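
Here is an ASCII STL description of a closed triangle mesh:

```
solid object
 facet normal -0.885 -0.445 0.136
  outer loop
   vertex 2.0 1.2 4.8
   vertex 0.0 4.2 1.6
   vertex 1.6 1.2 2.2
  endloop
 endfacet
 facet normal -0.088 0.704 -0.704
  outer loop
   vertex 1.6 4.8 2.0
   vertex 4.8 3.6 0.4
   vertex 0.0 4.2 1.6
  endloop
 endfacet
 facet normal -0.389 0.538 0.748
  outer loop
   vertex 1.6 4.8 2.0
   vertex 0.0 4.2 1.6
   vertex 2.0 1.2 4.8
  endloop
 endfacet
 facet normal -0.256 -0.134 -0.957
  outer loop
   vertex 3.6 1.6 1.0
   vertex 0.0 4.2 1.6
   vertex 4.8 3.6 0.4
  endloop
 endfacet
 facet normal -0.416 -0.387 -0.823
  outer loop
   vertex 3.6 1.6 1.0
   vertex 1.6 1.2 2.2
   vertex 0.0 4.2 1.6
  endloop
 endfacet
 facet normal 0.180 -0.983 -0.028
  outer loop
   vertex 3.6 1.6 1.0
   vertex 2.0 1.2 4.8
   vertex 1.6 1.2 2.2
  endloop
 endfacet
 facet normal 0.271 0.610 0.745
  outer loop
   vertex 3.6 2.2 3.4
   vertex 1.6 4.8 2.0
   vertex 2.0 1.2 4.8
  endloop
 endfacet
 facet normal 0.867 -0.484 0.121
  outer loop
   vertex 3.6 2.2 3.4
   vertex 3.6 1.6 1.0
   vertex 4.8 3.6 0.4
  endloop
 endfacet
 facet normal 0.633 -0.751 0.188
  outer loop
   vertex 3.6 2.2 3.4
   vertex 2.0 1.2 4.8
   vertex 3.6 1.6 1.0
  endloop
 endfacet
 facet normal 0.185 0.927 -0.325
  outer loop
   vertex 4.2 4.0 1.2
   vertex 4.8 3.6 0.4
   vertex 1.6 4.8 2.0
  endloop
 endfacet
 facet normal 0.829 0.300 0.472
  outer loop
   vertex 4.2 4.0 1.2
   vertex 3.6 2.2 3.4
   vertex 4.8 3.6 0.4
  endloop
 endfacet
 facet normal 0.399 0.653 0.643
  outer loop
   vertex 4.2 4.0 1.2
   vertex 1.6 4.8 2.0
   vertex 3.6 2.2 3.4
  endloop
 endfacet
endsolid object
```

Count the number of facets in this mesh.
12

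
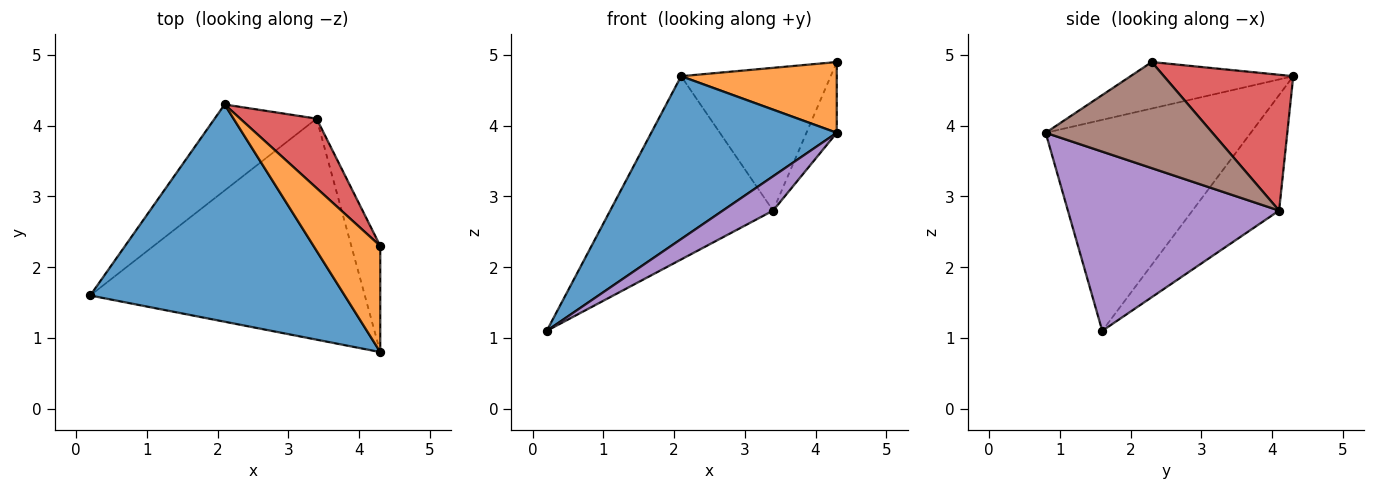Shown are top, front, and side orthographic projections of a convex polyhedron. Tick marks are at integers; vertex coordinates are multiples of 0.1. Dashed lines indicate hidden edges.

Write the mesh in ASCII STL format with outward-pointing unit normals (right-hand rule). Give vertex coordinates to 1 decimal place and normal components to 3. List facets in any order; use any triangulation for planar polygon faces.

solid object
 facet normal -0.553 -0.500 0.667
  outer loop
   vertex 4.3 0.8 3.9
   vertex 2.1 4.3 4.7
   vertex 0.2 1.6 1.1
  endloop
 endfacet
 facet normal -0.502 -0.480 0.720
  outer loop
   vertex 4.3 0.8 3.9
   vertex 4.3 2.3 4.9
   vertex 2.1 4.3 4.7
  endloop
 endfacet
 facet normal -0.434 0.816 -0.383
  outer loop
   vertex 3.4 4.1 2.8
   vertex 0.2 1.6 1.1
   vertex 2.1 4.3 4.7
  endloop
 endfacet
 facet normal 0.614 0.710 0.345
  outer loop
   vertex 3.4 4.1 2.8
   vertex 2.1 4.3 4.7
   vertex 4.3 2.3 4.9
  endloop
 endfacet
 facet normal 0.542 -0.129 -0.830
  outer loop
   vertex 3.4 4.1 2.8
   vertex 4.3 0.8 3.9
   vertex 0.2 1.6 1.1
  endloop
 endfacet
 facet normal 0.950 0.173 -0.259
  outer loop
   vertex 3.4 4.1 2.8
   vertex 4.3 2.3 4.9
   vertex 4.3 0.8 3.9
  endloop
 endfacet
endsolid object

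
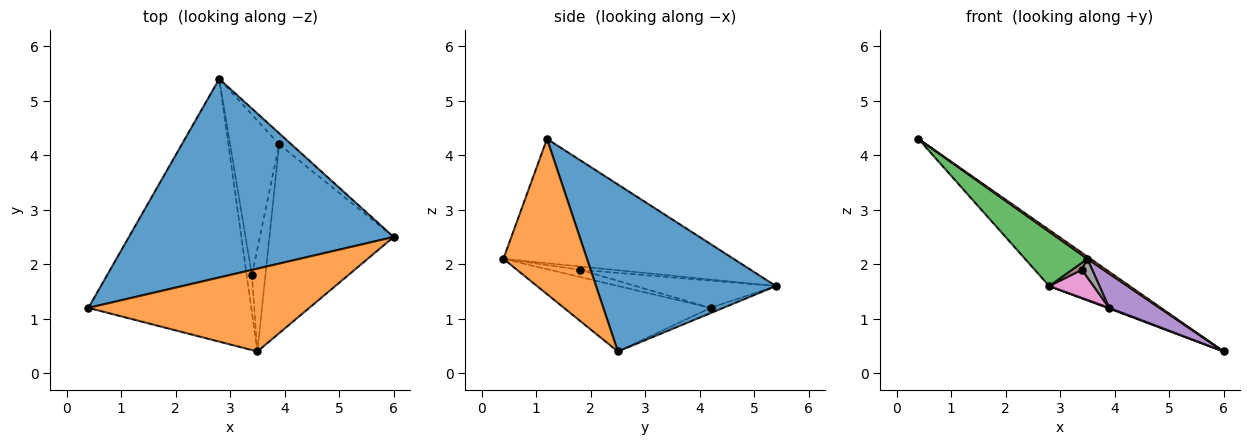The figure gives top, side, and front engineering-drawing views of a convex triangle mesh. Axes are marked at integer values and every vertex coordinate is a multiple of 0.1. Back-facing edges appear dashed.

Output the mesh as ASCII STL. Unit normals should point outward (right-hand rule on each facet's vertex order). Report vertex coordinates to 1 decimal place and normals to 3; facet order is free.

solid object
 facet normal 0.519 0.232 0.823
  outer loop
   vertex 2.8 5.4 1.6
   vertex 0.4 1.2 4.3
   vertex 6.0 2.5 0.4
  endloop
 endfacet
 facet normal 0.575 -0.022 0.818
  outer loop
   vertex 3.5 0.4 2.1
   vertex 6.0 2.5 0.4
   vertex 0.4 1.2 4.3
  endloop
 endfacet
 facet normal -0.599 -0.162 -0.784
  outer loop
   vertex 3.5 0.4 2.1
   vertex 0.4 1.2 4.3
   vertex 2.8 5.4 1.6
  endloop
 endfacet
 facet normal -0.395 -0.056 -0.917
  outer loop
   vertex 3.9 4.2 1.2
   vertex 2.8 5.4 1.6
   vertex 6.0 2.5 0.4
  endloop
 endfacet
 facet normal -0.461 -0.158 -0.873
  outer loop
   vertex 3.9 4.2 1.2
   vertex 6.0 2.5 0.4
   vertex 3.5 0.4 2.1
  endloop
 endfacet
 facet normal -0.523 -0.157 -0.837
  outer loop
   vertex 3.4 1.8 1.9
   vertex 3.5 0.4 2.1
   vertex 2.8 5.4 1.6
  endloop
 endfacet
 facet normal -0.480 -0.152 -0.864
  outer loop
   vertex 3.4 1.8 1.9
   vertex 2.8 5.4 1.6
   vertex 3.9 4.2 1.2
  endloop
 endfacet
 facet normal -0.464 -0.158 -0.872
  outer loop
   vertex 3.4 1.8 1.9
   vertex 3.9 4.2 1.2
   vertex 3.5 0.4 2.1
  endloop
 endfacet
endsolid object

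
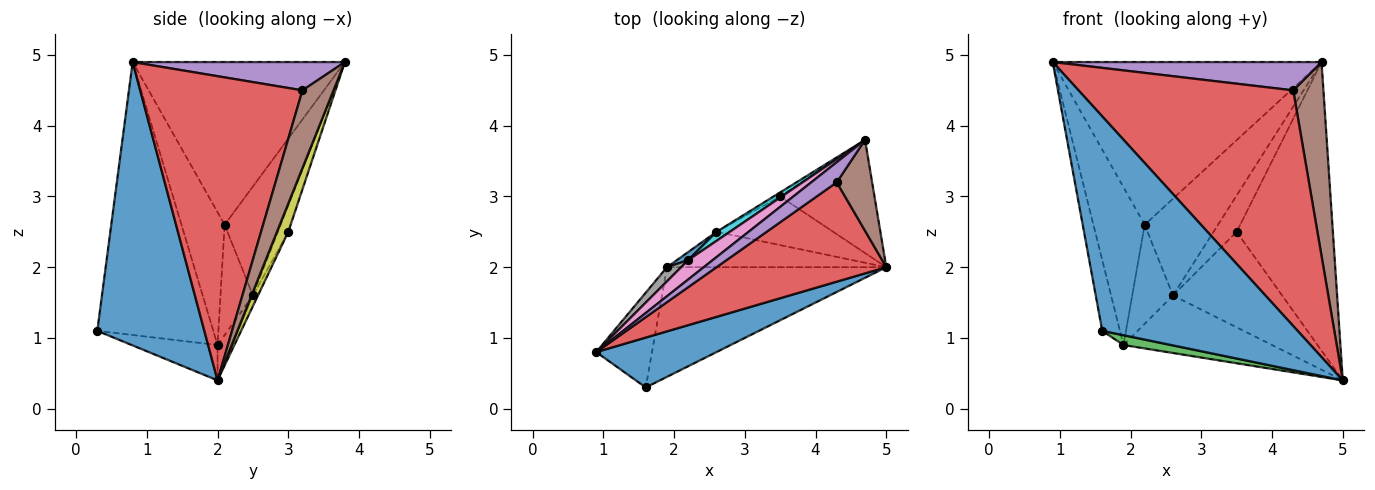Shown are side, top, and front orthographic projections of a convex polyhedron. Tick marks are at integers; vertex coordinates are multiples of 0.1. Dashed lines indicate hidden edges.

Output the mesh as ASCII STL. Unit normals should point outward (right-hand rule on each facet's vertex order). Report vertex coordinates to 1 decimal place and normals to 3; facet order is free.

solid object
 facet normal 0.471 -0.859 0.200
  outer loop
   vertex 1.6 0.3 1.1
   vertex 5.0 2.0 0.4
   vertex 0.9 0.8 4.9
  endloop
 endfacet
 facet normal -0.969 0.148 -0.198
  outer loop
   vertex 1.9 2.0 0.9
   vertex 1.6 0.3 1.1
   vertex 0.9 0.8 4.9
  endloop
 endfacet
 facet normal -0.159 -0.088 -0.983
  outer loop
   vertex 1.9 2.0 0.9
   vertex 5.0 2.0 0.4
   vertex 1.6 0.3 1.1
  endloop
 endfacet
 facet normal 0.571 -0.756 0.319
  outer loop
   vertex 4.3 3.2 4.5
   vertex 0.9 0.8 4.9
   vertex 5.0 2.0 0.4
  endloop
 endfacet
 facet normal 0.541 -0.685 0.487
  outer loop
   vertex 4.3 3.2 4.5
   vertex 4.7 3.8 4.9
   vertex 0.9 0.8 4.9
  endloop
 endfacet
 facet normal 0.682 -0.662 0.310
  outer loop
   vertex 4.3 3.2 4.5
   vertex 5.0 2.0 0.4
   vertex 4.7 3.8 4.9
  endloop
 endfacet
 facet normal -0.617 0.781 0.093
  outer loop
   vertex 2.2 2.1 2.6
   vertex 0.9 0.8 4.9
   vertex 4.7 3.8 4.9
  endloop
 endfacet
 facet normal -0.642 0.763 0.068
  outer loop
   vertex 2.2 2.1 2.6
   vertex 1.9 2.0 0.9
   vertex 0.9 0.8 4.9
  endloop
 endfacet
 facet normal 0.109 0.925 -0.363
  outer loop
   vertex 3.5 3.0 2.5
   vertex 4.7 3.8 4.9
   vertex 5.0 2.0 0.4
  endloop
 endfacet
 facet normal -0.606 0.792 0.074
  outer loop
   vertex 2.6 2.5 1.6
   vertex 2.2 2.1 2.6
   vertex 4.7 3.8 4.9
  endloop
 endfacet
 facet normal -0.621 0.781 0.064
  outer loop
   vertex 2.6 2.5 1.6
   vertex 1.9 2.0 0.9
   vertex 2.2 2.1 2.6
  endloop
 endfacet
 facet normal -0.404 0.909 -0.101
  outer loop
   vertex 2.6 2.5 1.6
   vertex 4.7 3.8 4.9
   vertex 3.5 3.0 2.5
  endloop
 endfacet
 facet normal -0.084 0.849 -0.522
  outer loop
   vertex 2.6 2.5 1.6
   vertex 5.0 2.0 0.4
   vertex 1.9 2.0 0.9
  endloop
 endfacet
 facet normal -0.041 0.890 -0.453
  outer loop
   vertex 2.6 2.5 1.6
   vertex 3.5 3.0 2.5
   vertex 5.0 2.0 0.4
  endloop
 endfacet
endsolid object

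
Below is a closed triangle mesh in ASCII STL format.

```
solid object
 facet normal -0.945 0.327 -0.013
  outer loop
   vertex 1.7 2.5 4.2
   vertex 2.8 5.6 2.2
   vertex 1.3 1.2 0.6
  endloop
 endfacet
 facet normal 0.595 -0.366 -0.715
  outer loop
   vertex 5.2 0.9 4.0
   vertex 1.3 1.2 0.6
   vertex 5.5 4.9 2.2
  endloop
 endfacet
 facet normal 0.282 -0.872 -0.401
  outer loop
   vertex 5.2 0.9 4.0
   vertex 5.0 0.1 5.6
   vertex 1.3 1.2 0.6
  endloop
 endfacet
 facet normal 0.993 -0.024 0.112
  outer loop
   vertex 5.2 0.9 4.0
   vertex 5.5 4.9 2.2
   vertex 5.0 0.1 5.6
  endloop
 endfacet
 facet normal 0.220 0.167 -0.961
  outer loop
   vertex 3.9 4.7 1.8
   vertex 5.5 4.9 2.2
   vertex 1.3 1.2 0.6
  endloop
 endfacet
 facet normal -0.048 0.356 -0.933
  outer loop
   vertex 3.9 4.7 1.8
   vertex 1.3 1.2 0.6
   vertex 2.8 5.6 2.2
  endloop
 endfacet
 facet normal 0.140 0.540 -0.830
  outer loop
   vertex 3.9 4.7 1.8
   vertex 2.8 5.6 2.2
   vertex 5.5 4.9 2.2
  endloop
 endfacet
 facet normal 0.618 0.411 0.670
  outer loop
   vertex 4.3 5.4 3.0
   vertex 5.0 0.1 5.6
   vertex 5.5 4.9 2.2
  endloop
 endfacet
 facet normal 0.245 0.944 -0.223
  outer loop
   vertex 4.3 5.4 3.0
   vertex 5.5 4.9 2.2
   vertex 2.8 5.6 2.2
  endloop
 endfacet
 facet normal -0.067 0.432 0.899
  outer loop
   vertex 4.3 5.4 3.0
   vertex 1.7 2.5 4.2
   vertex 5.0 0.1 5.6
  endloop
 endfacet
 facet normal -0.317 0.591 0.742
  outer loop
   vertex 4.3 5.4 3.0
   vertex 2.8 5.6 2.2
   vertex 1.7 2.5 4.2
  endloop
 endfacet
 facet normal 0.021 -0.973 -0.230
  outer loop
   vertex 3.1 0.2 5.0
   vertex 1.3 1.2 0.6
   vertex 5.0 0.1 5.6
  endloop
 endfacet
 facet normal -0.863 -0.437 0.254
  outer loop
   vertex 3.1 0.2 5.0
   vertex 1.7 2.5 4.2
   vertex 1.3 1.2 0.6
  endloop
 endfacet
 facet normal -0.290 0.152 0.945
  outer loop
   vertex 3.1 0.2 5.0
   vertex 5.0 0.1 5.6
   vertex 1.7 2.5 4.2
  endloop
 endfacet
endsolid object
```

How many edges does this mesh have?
21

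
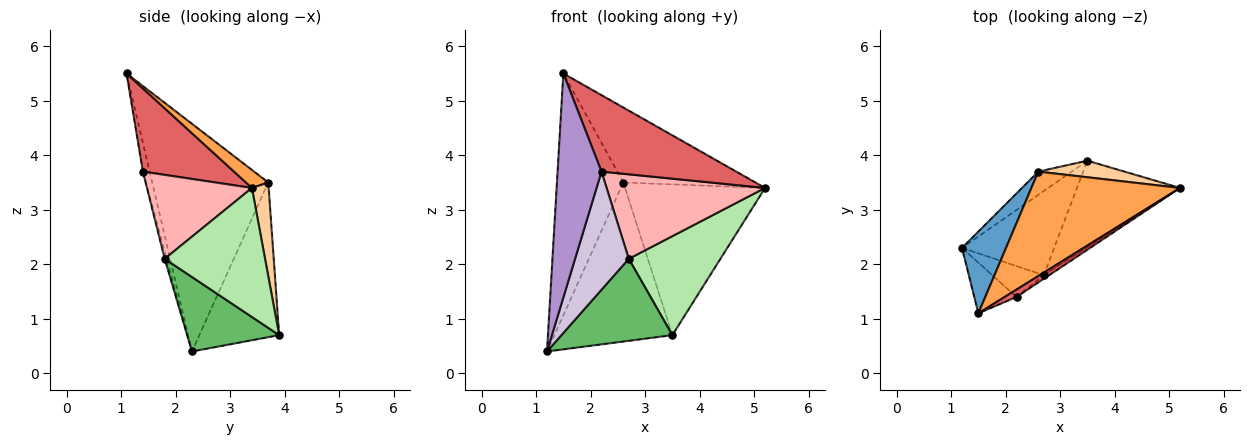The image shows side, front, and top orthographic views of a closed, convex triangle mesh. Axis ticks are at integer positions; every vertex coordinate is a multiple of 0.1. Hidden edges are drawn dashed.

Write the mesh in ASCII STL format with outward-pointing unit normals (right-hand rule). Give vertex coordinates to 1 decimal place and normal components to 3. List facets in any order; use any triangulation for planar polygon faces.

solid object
 facet normal -0.856 0.490 0.166
  outer loop
   vertex 2.6 3.7 3.5
   vertex 1.2 2.3 0.4
   vertex 1.5 1.1 5.5
  endloop
 endfacet
 facet normal -0.556 0.822 -0.120
  outer loop
   vertex 2.6 3.7 3.5
   vertex 3.5 3.9 0.7
   vertex 1.2 2.3 0.4
  endloop
 endfacet
 facet normal 0.098 0.580 0.808
  outer loop
   vertex 2.6 3.7 3.5
   vertex 1.5 1.1 5.5
   vertex 5.2 3.4 3.4
  endloop
 endfacet
 facet normal 0.118 0.987 0.108
  outer loop
   vertex 2.6 3.7 3.5
   vertex 5.2 3.4 3.4
   vertex 3.5 3.9 0.7
  endloop
 endfacet
 facet normal 0.501 -0.604 -0.620
  outer loop
   vertex 2.7 1.8 2.1
   vertex 1.2 2.3 0.4
   vertex 3.5 3.9 0.7
  endloop
 endfacet
 facet normal 0.636 -0.581 -0.508
  outer loop
   vertex 2.7 1.8 2.1
   vertex 3.5 3.9 0.7
   vertex 5.2 3.4 3.4
  endloop
 endfacet
 facet normal 0.558 -0.826 0.080
  outer loop
   vertex 2.2 1.4 3.7
   vertex 5.2 3.4 3.4
   vertex 1.5 1.1 5.5
  endloop
 endfacet
 facet normal 0.552 -0.833 -0.036
  outer loop
   vertex 2.2 1.4 3.7
   vertex 2.7 1.8 2.1
   vertex 5.2 3.4 3.4
  endloop
 endfacet
 facet normal -0.148 -0.965 -0.218
  outer loop
   vertex 2.2 1.4 3.7
   vertex 1.5 1.1 5.5
   vertex 1.2 2.3 0.4
  endloop
 endfacet
 facet normal -0.036 -0.967 -0.253
  outer loop
   vertex 2.2 1.4 3.7
   vertex 1.2 2.3 0.4
   vertex 2.7 1.8 2.1
  endloop
 endfacet
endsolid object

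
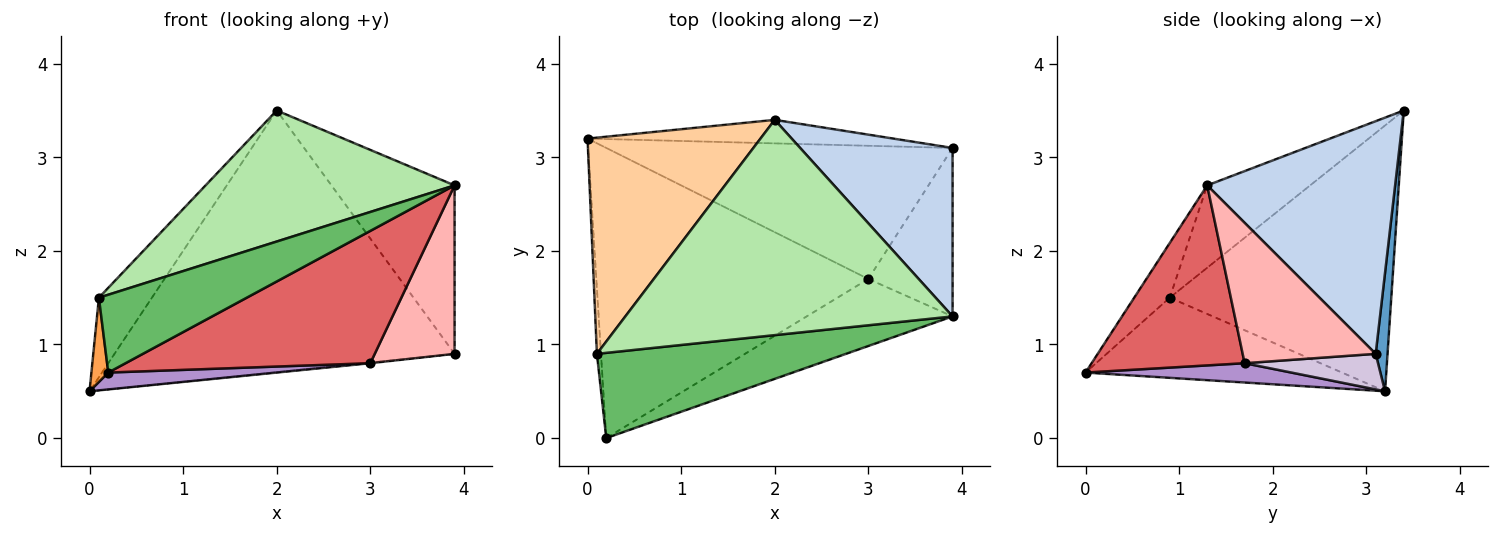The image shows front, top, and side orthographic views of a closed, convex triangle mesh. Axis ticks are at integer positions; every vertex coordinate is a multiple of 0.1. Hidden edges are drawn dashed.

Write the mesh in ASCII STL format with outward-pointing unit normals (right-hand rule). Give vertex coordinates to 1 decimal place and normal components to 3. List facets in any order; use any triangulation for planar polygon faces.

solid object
 facet normal 0.035 0.995 -0.089
  outer loop
   vertex 3.9 3.1 0.9
   vertex 0.0 3.2 0.5
   vertex 2.0 3.4 3.5
  endloop
 endfacet
 facet normal 0.734 0.481 0.481
  outer loop
   vertex 3.9 3.1 0.9
   vertex 2.0 3.4 3.5
   vertex 3.9 1.3 2.7
  endloop
 endfacet
 facet normal -0.997 -0.065 -0.051
  outer loop
   vertex 0.1 0.9 1.5
   vertex 0.0 3.2 0.5
   vertex 0.2 0.0 0.7
  endloop
 endfacet
 facet normal -0.822 0.197 0.535
  outer loop
   vertex 0.1 0.9 1.5
   vertex 2.0 3.4 3.5
   vertex 0.0 3.2 0.5
  endloop
 endfacet
 facet normal -0.160 -0.666 0.729
  outer loop
   vertex 0.1 0.9 1.5
   vertex 0.2 0.0 0.7
   vertex 3.9 1.3 2.7
  endloop
 endfacet
 facet normal -0.210 -0.508 0.835
  outer loop
   vertex 0.1 0.9 1.5
   vertex 3.9 1.3 2.7
   vertex 2.0 3.4 3.5
  endloop
 endfacet
 facet normal 0.487 -0.779 -0.395
  outer loop
   vertex 3.0 1.7 0.8
   vertex 3.9 1.3 2.7
   vertex 0.2 0.0 0.7
  endloop
 endfacet
 facet normal 0.762 -0.457 -0.457
  outer loop
   vertex 3.0 1.7 0.8
   vertex 3.9 3.1 0.9
   vertex 3.9 1.3 2.7
  endloop
 endfacet
 facet normal 0.071 -0.058 -0.996
  outer loop
   vertex 3.0 1.7 0.8
   vertex 0.2 0.0 0.7
   vertex 0.0 3.2 0.5
  endloop
 endfacet
 facet normal 0.102 0.005 -0.995
  outer loop
   vertex 3.0 1.7 0.8
   vertex 0.0 3.2 0.5
   vertex 3.9 3.1 0.9
  endloop
 endfacet
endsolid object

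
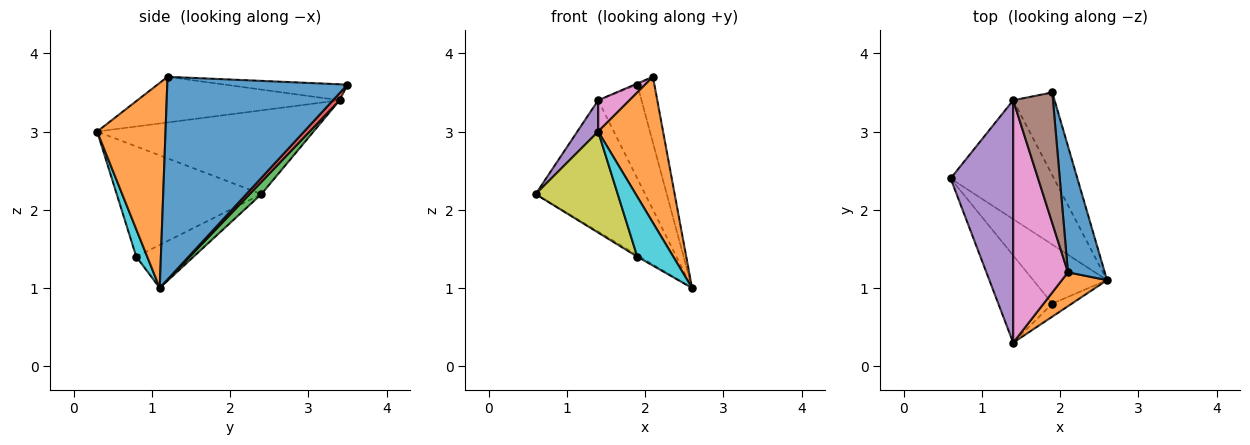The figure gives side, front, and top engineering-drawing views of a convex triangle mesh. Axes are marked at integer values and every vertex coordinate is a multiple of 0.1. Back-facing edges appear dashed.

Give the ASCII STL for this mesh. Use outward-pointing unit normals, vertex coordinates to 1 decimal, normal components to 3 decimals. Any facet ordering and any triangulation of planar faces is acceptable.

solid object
 facet normal 0.980 0.093 0.178
  outer loop
   vertex 2.1 1.2 3.7
   vertex 2.6 1.1 1.0
   vertex 1.9 3.5 3.6
  endloop
 endfacet
 facet normal 0.716 -0.680 0.158
  outer loop
   vertex 2.1 1.2 3.7
   vertex 1.4 0.3 3.0
   vertex 2.6 1.1 1.0
  endloop
 endfacet
 facet normal 0.079 0.739 -0.669
  outer loop
   vertex 1.4 3.4 3.4
   vertex 2.6 1.1 1.0
   vertex 0.6 2.4 2.2
  endloop
 endfacet
 facet normal 0.114 0.745 -0.657
  outer loop
   vertex 1.4 3.4 3.4
   vertex 1.9 3.5 3.6
   vertex 2.6 1.1 1.0
  endloop
 endfacet
 facet normal -0.799 -0.077 0.597
  outer loop
   vertex 1.4 3.4 3.4
   vertex 0.6 2.4 2.2
   vertex 1.4 0.3 3.0
  endloop
 endfacet
 facet normal -0.373 0.008 0.928
  outer loop
   vertex 1.4 3.4 3.4
   vertex 2.1 1.2 3.7
   vertex 1.9 3.5 3.6
  endloop
 endfacet
 facet normal -0.637 -0.099 0.764
  outer loop
   vertex 1.4 3.4 3.4
   vertex 1.4 0.3 3.0
   vertex 2.1 1.2 3.7
  endloop
 endfacet
 facet normal -0.503 0.023 -0.864
  outer loop
   vertex 1.9 0.8 1.4
   vertex 0.6 2.4 2.2
   vertex 2.6 1.1 1.0
  endloop
 endfacet
 facet normal -0.800 -0.454 -0.392
  outer loop
   vertex 1.9 0.8 1.4
   vertex 1.4 0.3 3.0
   vertex 0.6 2.4 2.2
  endloop
 endfacet
 facet normal 0.285 -0.937 -0.204
  outer loop
   vertex 1.9 0.8 1.4
   vertex 2.6 1.1 1.0
   vertex 1.4 0.3 3.0
  endloop
 endfacet
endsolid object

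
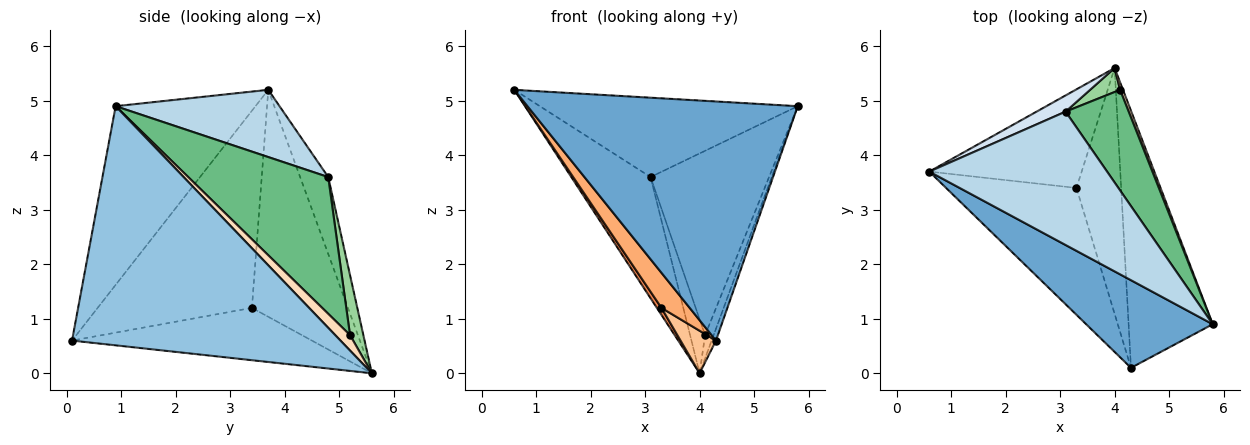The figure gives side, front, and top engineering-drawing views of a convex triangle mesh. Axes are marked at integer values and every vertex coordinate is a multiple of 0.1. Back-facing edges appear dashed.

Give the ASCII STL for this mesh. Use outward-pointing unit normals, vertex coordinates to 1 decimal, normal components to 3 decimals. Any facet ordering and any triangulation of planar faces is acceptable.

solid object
 facet normal -0.437 -0.845 0.310
  outer loop
   vertex 4.3 0.1 0.6
   vertex 5.8 0.9 4.9
   vertex 0.6 3.7 5.2
  endloop
 endfacet
 facet normal 0.943 0.015 -0.332
  outer loop
   vertex 4.3 0.1 0.6
   vertex 4.0 5.6 0.0
   vertex 5.8 0.9 4.9
  endloop
 endfacet
 facet normal 0.309 0.486 0.817
  outer loop
   vertex 3.1 4.8 3.6
   vertex 0.6 3.7 5.2
   vertex 5.8 0.9 4.9
  endloop
 endfacet
 facet normal -0.332 0.935 0.125
  outer loop
   vertex 3.1 4.8 3.6
   vertex 4.0 5.6 0.0
   vertex 0.6 3.7 5.2
  endloop
 endfacet
 facet normal -0.830 -0.040 -0.557
  outer loop
   vertex 3.3 3.4 1.2
   vertex 0.6 3.7 5.2
   vertex 4.0 5.6 0.0
  endloop
 endfacet
 facet normal -0.825 -0.151 -0.545
  outer loop
   vertex 3.3 3.4 1.2
   vertex 4.3 0.1 0.6
   vertex 0.6 3.7 5.2
  endloop
 endfacet
 facet normal -0.756 -0.112 -0.645
  outer loop
   vertex 3.3 3.4 1.2
   vertex 4.0 5.6 0.0
   vertex 4.3 0.1 0.6
  endloop
 endfacet
 facet normal 0.854 0.495 0.161
  outer loop
   vertex 4.1 5.2 0.7
   vertex 5.8 0.9 4.9
   vertex 4.0 5.6 0.0
  endloop
 endfacet
 facet normal 0.720 0.609 0.332
  outer loop
   vertex 4.1 5.2 0.7
   vertex 3.1 4.8 3.6
   vertex 5.8 0.9 4.9
  endloop
 endfacet
 facet normal 0.630 0.709 0.315
  outer loop
   vertex 4.1 5.2 0.7
   vertex 4.0 5.6 0.0
   vertex 3.1 4.8 3.6
  endloop
 endfacet
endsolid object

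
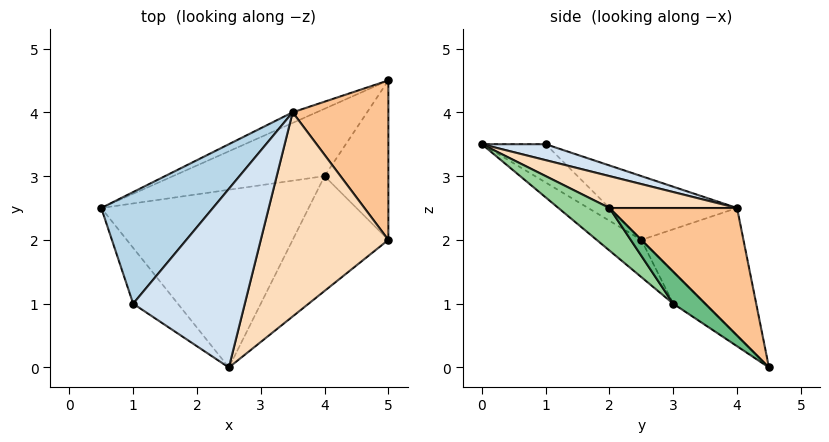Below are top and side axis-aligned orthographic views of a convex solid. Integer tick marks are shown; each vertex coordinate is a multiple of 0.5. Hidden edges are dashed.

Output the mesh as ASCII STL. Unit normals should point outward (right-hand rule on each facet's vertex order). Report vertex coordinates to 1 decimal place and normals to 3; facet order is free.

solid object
 facet normal -0.466 -0.699 -0.543
  outer loop
   vertex 1.0 1.0 3.5
   vertex 0.5 2.5 2.0
   vertex 2.5 0.0 3.5
  endloop
 endfacet
 facet normal -0.435 0.897 -0.082
  outer loop
   vertex 3.5 4.0 2.5
   vertex 5.0 4.5 0.0
   vertex 0.5 2.5 2.0
  endloop
 endfacet
 facet normal -0.406 0.575 0.710
  outer loop
   vertex 3.5 4.0 2.5
   vertex 0.5 2.5 2.0
   vertex 1.0 1.0 3.5
  endloop
 endfacet
 facet normal 0.138 0.208 0.968
  outer loop
   vertex 3.5 4.0 2.5
   vertex 1.0 1.0 3.5
   vertex 2.5 0.0 3.5
  endloop
 endfacet
 facet normal -0.183 -0.458 -0.870
  outer loop
   vertex 4.0 3.0 1.0
   vertex 0.5 2.5 2.0
   vertex 5.0 4.5 0.0
  endloop
 endfacet
 facet normal -0.143 -0.591 -0.794
  outer loop
   vertex 4.0 3.0 1.0
   vertex 2.5 0.0 3.5
   vertex 0.5 2.5 2.0
  endloop
 endfacet
 facet normal 0.686 0.514 0.514
  outer loop
   vertex 5.0 2.0 2.5
   vertex 5.0 4.5 0.0
   vertex 3.5 4.0 2.5
  endloop
 endfacet
 facet normal 0.239 0.179 0.954
  outer loop
   vertex 5.0 2.0 2.5
   vertex 3.5 4.0 2.5
   vertex 2.5 0.0 3.5
  endloop
 endfacet
 facet normal 0.333 -0.667 -0.667
  outer loop
   vertex 5.0 2.0 2.5
   vertex 4.0 3.0 1.0
   vertex 5.0 4.5 0.0
  endloop
 endfacet
 facet normal 0.292 -0.694 -0.658
  outer loop
   vertex 5.0 2.0 2.5
   vertex 2.5 0.0 3.5
   vertex 4.0 3.0 1.0
  endloop
 endfacet
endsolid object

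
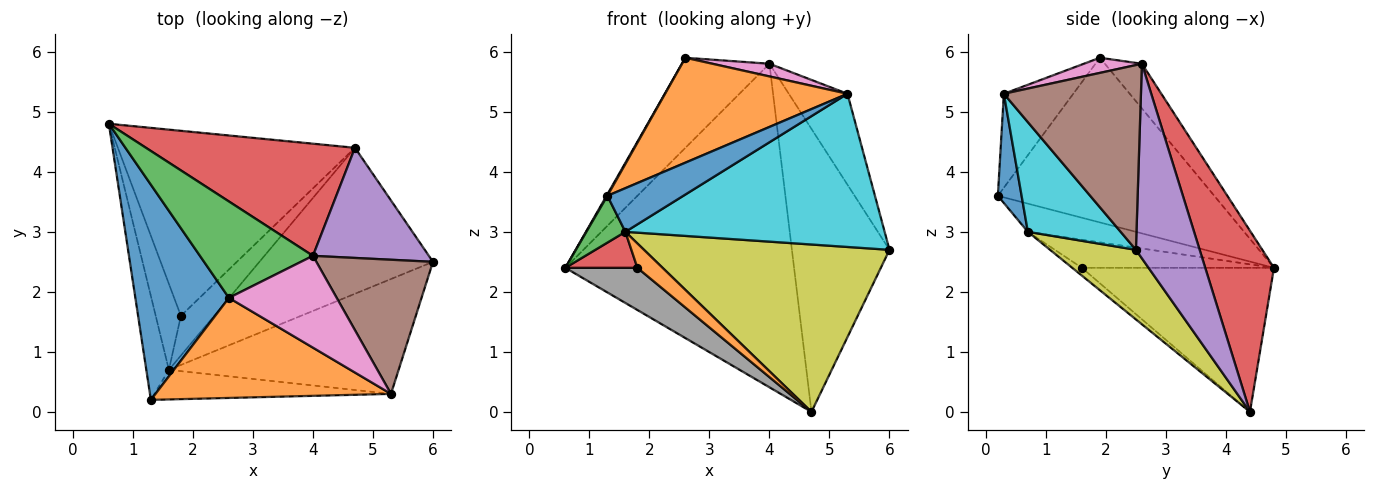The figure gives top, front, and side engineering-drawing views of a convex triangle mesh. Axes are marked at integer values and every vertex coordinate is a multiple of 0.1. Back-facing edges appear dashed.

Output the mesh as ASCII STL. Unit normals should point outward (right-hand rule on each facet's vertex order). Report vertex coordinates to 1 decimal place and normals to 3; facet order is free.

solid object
 facet normal -0.869 -0.003 0.494
  outer loop
   vertex 2.6 1.9 5.9
   vertex 0.6 4.8 2.4
   vertex 1.3 0.2 3.6
  endloop
 endfacet
 facet normal -0.265 -0.698 0.666
  outer loop
   vertex 5.3 0.3 5.3
   vertex 2.6 1.9 5.9
   vertex 1.3 0.2 3.6
  endloop
 endfacet
 facet normal -0.278 0.656 0.702
  outer loop
   vertex 4.0 2.6 5.8
   vertex 0.6 4.8 2.4
   vertex 2.6 1.9 5.9
  endloop
 endfacet
 facet normal 0.273 0.909 0.315
  outer loop
   vertex 4.0 2.6 5.8
   vertex 4.7 4.4 0.0
   vertex 0.6 4.8 2.4
  endloop
 endfacet
 facet normal 0.520 0.796 0.310
  outer loop
   vertex 4.0 2.6 5.8
   vertex 6.0 2.5 2.7
   vertex 4.7 4.4 0.0
  endloop
 endfacet
 facet normal 0.795 0.340 0.502
  outer loop
   vertex 4.0 2.6 5.8
   vertex 5.3 0.3 5.3
   vertex 6.0 2.5 2.7
  endloop
 endfacet
 facet normal 0.138 -0.135 0.981
  outer loop
   vertex 4.0 2.6 5.8
   vertex 2.6 1.9 5.9
   vertex 5.3 0.3 5.3
  endloop
 endfacet
 facet normal -0.510 -0.191 -0.839
  outer loop
   vertex 1.8 1.6 2.4
   vertex 0.6 4.8 2.4
   vertex 4.7 4.4 0.0
  endloop
 endfacet
 facet normal 0.255 -0.729 -0.636
  outer loop
   vertex 1.6 0.7 3.0
   vertex 4.7 4.4 0.0
   vertex 6.0 2.5 2.7
  endloop
 endfacet
 facet normal 0.275 -0.769 -0.577
  outer loop
   vertex 1.6 0.7 3.0
   vertex 6.0 2.5 2.7
   vertex 5.3 0.3 5.3
  endloop
 endfacet
 facet normal 0.251 -0.802 -0.543
  outer loop
   vertex 1.6 0.7 3.0
   vertex 5.3 0.3 5.3
   vertex 1.3 0.2 3.6
  endloop
 endfacet
 facet normal -0.196 -0.514 -0.835
  outer loop
   vertex 1.6 0.7 3.0
   vertex 1.8 1.6 2.4
   vertex 4.7 4.4 0.0
  endloop
 endfacet
 facet normal -0.751 -0.271 -0.602
  outer loop
   vertex 1.6 0.7 3.0
   vertex 1.3 0.2 3.6
   vertex 0.6 4.8 2.4
  endloop
 endfacet
 facet normal -0.717 -0.269 -0.643
  outer loop
   vertex 1.6 0.7 3.0
   vertex 0.6 4.8 2.4
   vertex 1.8 1.6 2.4
  endloop
 endfacet
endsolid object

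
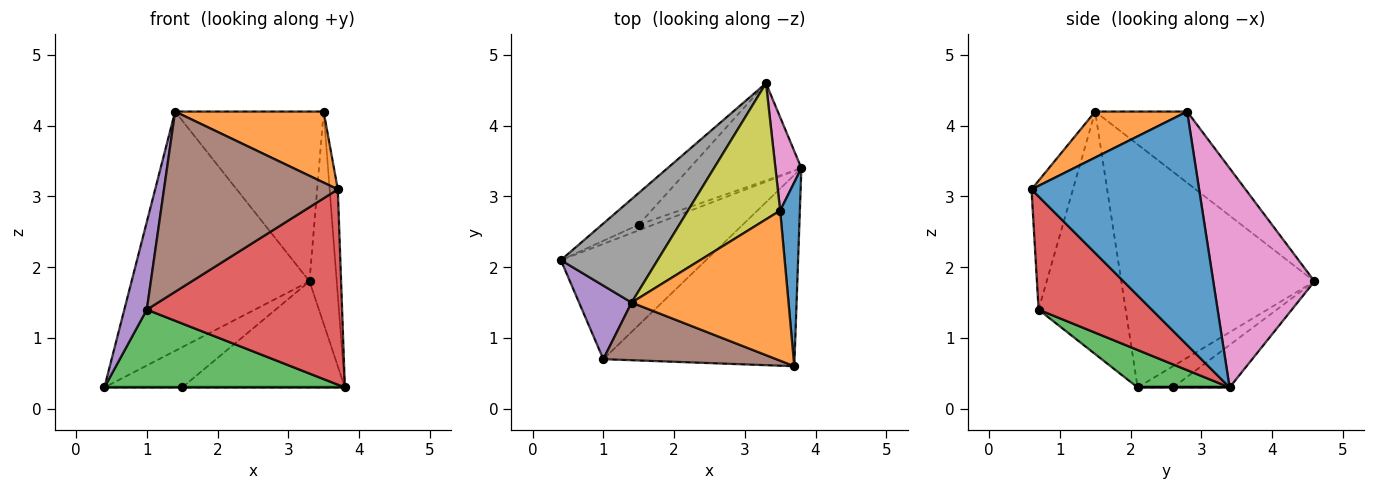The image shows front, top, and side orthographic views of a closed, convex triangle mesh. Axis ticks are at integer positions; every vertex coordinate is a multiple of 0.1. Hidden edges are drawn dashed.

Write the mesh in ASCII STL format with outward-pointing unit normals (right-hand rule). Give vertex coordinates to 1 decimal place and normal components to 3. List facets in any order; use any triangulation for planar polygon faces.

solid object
 facet normal 0.995 0.048 0.084
  outer loop
   vertex 3.5 2.8 4.2
   vertex 3.7 0.6 3.1
   vertex 3.8 3.4 0.3
  endloop
 endfacet
 facet normal 0.256 -0.414 0.874
  outer loop
   vertex 1.4 1.5 4.2
   vertex 3.7 0.6 3.1
   vertex 3.5 2.8 4.2
  endloop
 endfacet
 facet normal 0.209 -0.547 -0.810
  outer loop
   vertex 1.0 0.7 1.4
   vertex 0.4 2.1 0.3
   vertex 3.8 3.4 0.3
  endloop
 endfacet
 facet normal 0.383 -0.660 -0.646
  outer loop
   vertex 1.0 0.7 1.4
   vertex 3.8 3.4 0.3
   vertex 3.7 0.6 3.1
  endloop
 endfacet
 facet normal -0.948 -0.245 0.205
  outer loop
   vertex 1.0 0.7 1.4
   vertex 1.4 1.5 4.2
   vertex 0.4 2.1 0.3
  endloop
 endfacet
 facet normal -0.221 -0.929 0.297
  outer loop
   vertex 1.0 0.7 1.4
   vertex 3.7 0.6 3.1
   vertex 1.4 1.5 4.2
  endloop
 endfacet
 facet normal 0.959 0.258 0.113
  outer loop
   vertex 3.3 4.6 1.8
   vertex 3.5 2.8 4.2
   vertex 3.8 3.4 0.3
  endloop
 endfacet
 facet normal -0.706 0.650 0.281
  outer loop
   vertex 3.3 4.6 1.8
   vertex 0.4 2.1 0.3
   vertex 1.4 1.5 4.2
  endloop
 endfacet
 facet normal -0.435 0.703 0.563
  outer loop
   vertex 3.3 4.6 1.8
   vertex 1.4 1.5 4.2
   vertex 3.5 2.8 4.2
  endloop
 endfacet
 facet normal 0.000 0.000 -1.000
  outer loop
   vertex 1.5 2.6 0.3
   vertex 3.8 3.4 0.3
   vertex 0.4 2.1 0.3
  endloop
 endfacet
 facet normal -0.336 0.740 -0.583
  outer loop
   vertex 1.5 2.6 0.3
   vertex 0.4 2.1 0.3
   vertex 3.3 4.6 1.8
  endloop
 endfacet
 facet normal -0.248 0.714 -0.654
  outer loop
   vertex 1.5 2.6 0.3
   vertex 3.3 4.6 1.8
   vertex 3.8 3.4 0.3
  endloop
 endfacet
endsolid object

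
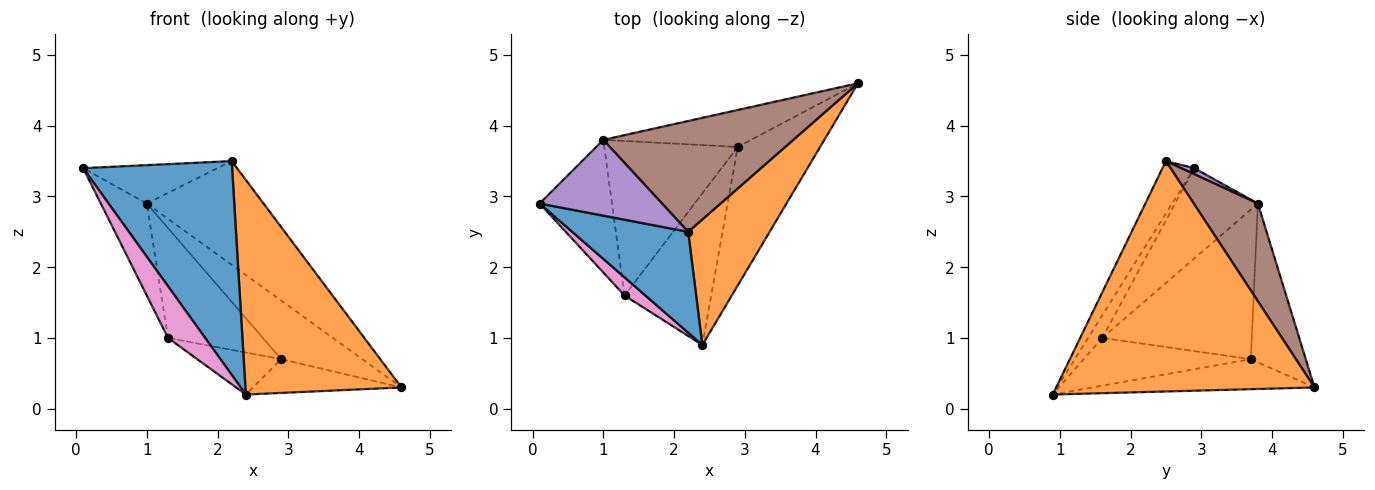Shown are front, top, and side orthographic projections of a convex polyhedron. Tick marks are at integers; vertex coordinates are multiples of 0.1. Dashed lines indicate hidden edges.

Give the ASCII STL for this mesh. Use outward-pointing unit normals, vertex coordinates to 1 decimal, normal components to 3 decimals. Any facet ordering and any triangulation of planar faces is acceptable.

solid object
 facet normal -0.189 -0.888 0.419
  outer loop
   vertex 2.2 2.5 3.5
   vertex 0.1 2.9 3.4
   vertex 2.4 0.9 0.2
  endloop
 endfacet
 facet normal 0.819 -0.495 0.290
  outer loop
   vertex 2.2 2.5 3.5
   vertex 2.4 0.9 0.2
   vertex 4.6 4.6 0.3
  endloop
 endfacet
 facet normal -0.334 0.223 -0.916
  outer loop
   vertex 2.9 3.7 0.7
   vertex 4.6 4.6 0.3
   vertex 2.4 0.9 0.2
  endloop
 endfacet
 facet normal -0.497 0.734 -0.463
  outer loop
   vertex 1.0 3.8 2.9
   vertex 4.6 4.6 0.3
   vertex 2.9 3.7 0.7
  endloop
 endfacet
 facet normal 0.044 0.452 0.891
  outer loop
   vertex 1.0 3.8 2.9
   vertex 0.1 2.9 3.4
   vertex 2.2 2.5 3.5
  endloop
 endfacet
 facet normal 0.351 0.640 0.683
  outer loop
   vertex 1.0 3.8 2.9
   vertex 2.2 2.5 3.5
   vertex 4.6 4.6 0.3
  endloop
 endfacet
 facet normal -0.338 -0.888 0.312
  outer loop
   vertex 1.3 1.6 1.0
   vertex 2.4 0.9 0.2
   vertex 0.1 2.9 3.4
  endloop
 endfacet
 facet normal -0.469 0.236 -0.851
  outer loop
   vertex 1.3 1.6 1.0
   vertex 2.9 3.7 0.7
   vertex 2.4 0.9 0.2
  endloop
 endfacet
 facet normal -0.716 0.398 -0.573
  outer loop
   vertex 1.3 1.6 1.0
   vertex 0.1 2.9 3.4
   vertex 1.0 3.8 2.9
  endloop
 endfacet
 facet normal -0.674 0.428 -0.602
  outer loop
   vertex 1.3 1.6 1.0
   vertex 1.0 3.8 2.9
   vertex 2.9 3.7 0.7
  endloop
 endfacet
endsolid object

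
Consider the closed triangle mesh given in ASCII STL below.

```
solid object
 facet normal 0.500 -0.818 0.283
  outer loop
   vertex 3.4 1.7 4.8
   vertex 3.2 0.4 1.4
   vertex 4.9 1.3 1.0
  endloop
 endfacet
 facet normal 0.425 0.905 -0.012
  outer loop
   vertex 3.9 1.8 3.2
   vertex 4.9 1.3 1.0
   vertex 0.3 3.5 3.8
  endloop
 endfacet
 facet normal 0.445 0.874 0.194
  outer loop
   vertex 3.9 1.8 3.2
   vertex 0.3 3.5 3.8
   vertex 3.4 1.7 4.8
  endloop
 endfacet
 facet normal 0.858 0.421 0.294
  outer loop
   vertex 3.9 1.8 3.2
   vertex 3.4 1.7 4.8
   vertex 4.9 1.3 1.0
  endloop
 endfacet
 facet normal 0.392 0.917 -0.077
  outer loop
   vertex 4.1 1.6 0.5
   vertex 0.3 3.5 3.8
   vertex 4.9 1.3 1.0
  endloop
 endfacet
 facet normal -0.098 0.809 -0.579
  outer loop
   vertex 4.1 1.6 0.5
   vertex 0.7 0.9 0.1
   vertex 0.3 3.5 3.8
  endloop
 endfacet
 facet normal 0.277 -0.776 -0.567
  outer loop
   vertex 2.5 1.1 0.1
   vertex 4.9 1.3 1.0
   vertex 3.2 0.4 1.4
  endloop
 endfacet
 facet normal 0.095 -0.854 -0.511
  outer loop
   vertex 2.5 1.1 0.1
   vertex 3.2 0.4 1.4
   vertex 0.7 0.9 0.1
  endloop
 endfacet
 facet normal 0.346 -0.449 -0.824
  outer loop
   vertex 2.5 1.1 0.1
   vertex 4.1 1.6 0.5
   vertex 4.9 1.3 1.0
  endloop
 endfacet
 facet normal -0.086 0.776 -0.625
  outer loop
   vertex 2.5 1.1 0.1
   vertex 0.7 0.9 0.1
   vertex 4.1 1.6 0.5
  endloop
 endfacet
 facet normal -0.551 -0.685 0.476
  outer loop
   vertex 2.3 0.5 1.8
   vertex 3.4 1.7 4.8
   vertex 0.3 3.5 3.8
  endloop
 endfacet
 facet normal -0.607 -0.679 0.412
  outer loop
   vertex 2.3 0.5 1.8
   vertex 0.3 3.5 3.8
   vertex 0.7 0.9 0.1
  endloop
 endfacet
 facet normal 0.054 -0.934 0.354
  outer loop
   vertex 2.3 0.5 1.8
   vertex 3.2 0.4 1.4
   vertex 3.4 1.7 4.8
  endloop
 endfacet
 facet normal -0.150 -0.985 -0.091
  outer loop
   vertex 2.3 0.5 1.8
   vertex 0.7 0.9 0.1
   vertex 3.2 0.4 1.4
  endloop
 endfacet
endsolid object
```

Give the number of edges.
21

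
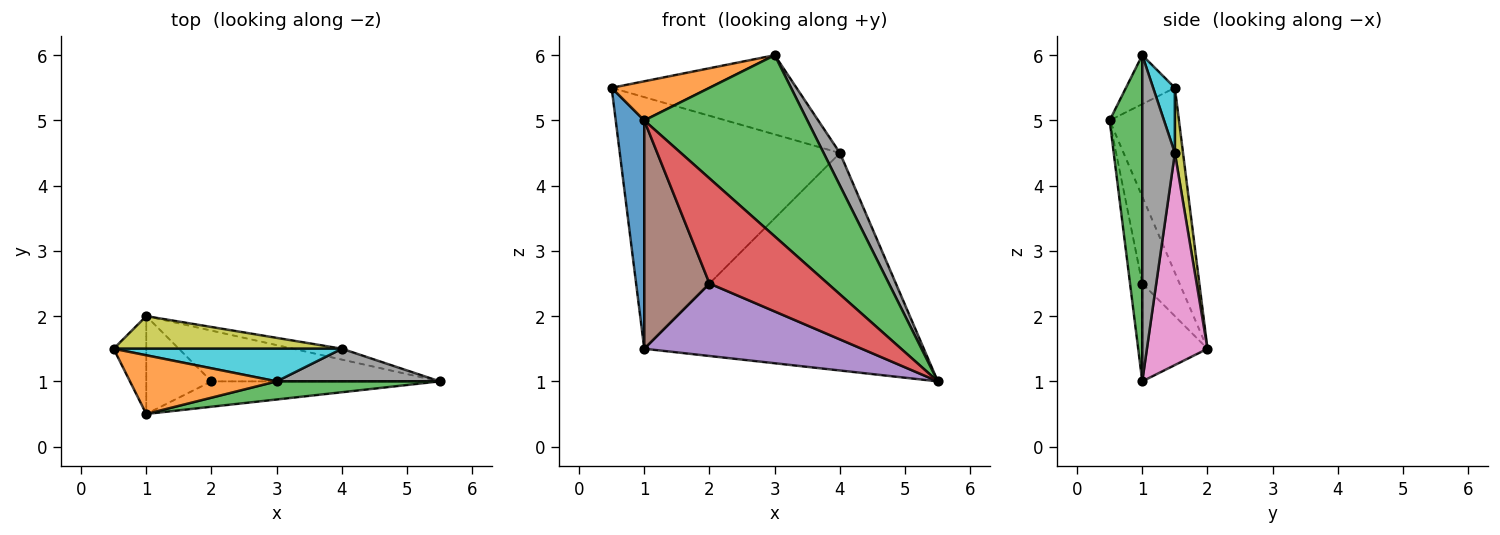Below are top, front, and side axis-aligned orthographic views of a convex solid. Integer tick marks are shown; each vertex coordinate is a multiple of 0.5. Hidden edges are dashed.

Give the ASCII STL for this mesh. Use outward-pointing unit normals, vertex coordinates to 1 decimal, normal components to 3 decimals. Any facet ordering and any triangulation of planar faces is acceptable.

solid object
 facet normal -0.913 -0.376 -0.161
  outer loop
   vertex 1.0 2.0 1.5
   vertex 1.0 0.5 5.0
   vertex 0.5 1.5 5.5
  endloop
 endfacet
 facet normal -0.267 -0.535 0.802
  outer loop
   vertex 3.0 1.0 6.0
   vertex 0.5 1.5 5.5
   vertex 1.0 0.5 5.0
  endloop
 endfacet
 facet normal 0.195 -0.976 0.098
  outer loop
   vertex 3.0 1.0 6.0
   vertex 1.0 0.5 5.0
   vertex 5.5 1.0 1.0
  endloop
 endfacet
 facet normal -0.100 -0.967 -0.233
  outer loop
   vertex 2.0 1.0 2.5
   vertex 5.5 1.0 1.0
   vertex 1.0 0.5 5.0
  endloop
 endfacet
 facet normal -0.239 -0.796 -0.557
  outer loop
   vertex 2.0 1.0 2.5
   vertex 1.0 2.0 1.5
   vertex 5.5 1.0 1.0
  endloop
 endfacet
 facet normal -0.465 -0.814 -0.349
  outer loop
   vertex 2.0 1.0 2.5
   vertex 1.0 0.5 5.0
   vertex 1.0 2.0 1.5
  endloop
 endfacet
 facet normal 0.212 0.976 -0.049
  outer loop
   vertex 4.0 1.5 4.5
   vertex 5.5 1.0 1.0
   vertex 1.0 2.0 1.5
  endloop
 endfacet
 facet normal 0.816 -0.408 0.408
  outer loop
   vertex 4.0 1.5 4.5
   vertex 3.0 1.0 6.0
   vertex 5.5 1.0 1.0
  endloop
 endfacet
 facet normal 0.037 0.991 0.128
  outer loop
   vertex 4.0 1.5 4.5
   vertex 1.0 2.0 1.5
   vertex 0.5 1.5 5.5
  endloop
 endfacet
 facet normal 0.108 0.919 0.379
  outer loop
   vertex 4.0 1.5 4.5
   vertex 0.5 1.5 5.5
   vertex 3.0 1.0 6.0
  endloop
 endfacet
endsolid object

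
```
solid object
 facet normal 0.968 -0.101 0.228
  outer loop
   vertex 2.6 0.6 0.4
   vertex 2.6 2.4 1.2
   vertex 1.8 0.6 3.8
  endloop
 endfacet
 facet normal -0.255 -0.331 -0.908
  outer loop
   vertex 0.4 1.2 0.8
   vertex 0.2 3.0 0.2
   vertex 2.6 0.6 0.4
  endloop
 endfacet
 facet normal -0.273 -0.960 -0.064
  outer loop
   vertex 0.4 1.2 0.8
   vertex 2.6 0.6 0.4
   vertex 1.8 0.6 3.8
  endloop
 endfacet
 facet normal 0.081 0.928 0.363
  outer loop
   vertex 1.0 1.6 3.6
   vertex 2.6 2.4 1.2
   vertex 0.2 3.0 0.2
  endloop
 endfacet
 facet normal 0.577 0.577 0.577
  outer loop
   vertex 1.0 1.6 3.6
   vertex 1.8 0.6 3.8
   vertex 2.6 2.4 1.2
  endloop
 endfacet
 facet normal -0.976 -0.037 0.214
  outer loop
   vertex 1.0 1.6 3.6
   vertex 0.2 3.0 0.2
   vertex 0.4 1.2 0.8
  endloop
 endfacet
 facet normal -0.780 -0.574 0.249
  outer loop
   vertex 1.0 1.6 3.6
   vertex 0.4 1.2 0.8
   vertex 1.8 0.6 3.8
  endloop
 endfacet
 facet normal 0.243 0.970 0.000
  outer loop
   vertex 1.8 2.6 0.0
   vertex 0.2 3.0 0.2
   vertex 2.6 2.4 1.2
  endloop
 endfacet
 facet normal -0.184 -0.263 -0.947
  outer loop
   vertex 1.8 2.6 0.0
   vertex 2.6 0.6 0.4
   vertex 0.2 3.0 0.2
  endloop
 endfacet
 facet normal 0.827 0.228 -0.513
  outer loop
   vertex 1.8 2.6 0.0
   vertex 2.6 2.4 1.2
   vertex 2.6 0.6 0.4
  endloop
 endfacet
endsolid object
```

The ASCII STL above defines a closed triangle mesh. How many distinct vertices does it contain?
7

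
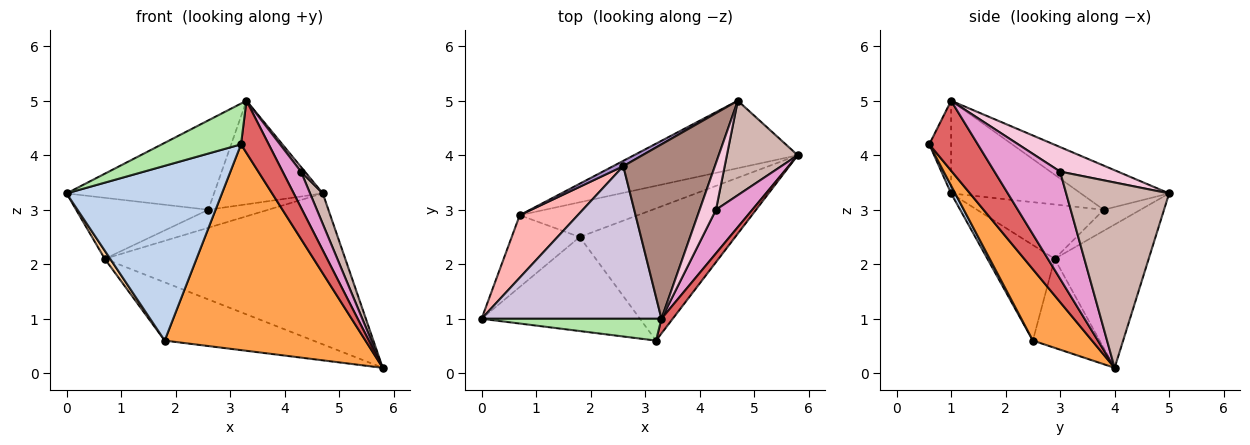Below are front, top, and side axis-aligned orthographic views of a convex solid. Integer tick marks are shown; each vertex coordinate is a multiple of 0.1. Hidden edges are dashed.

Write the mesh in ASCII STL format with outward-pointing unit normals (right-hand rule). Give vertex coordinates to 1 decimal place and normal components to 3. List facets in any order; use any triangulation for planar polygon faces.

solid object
 facet normal -0.336 0.860 -0.384
  outer loop
   vertex 0.7 2.9 2.1
   vertex 4.7 5.0 3.3
   vertex 5.8 4.0 0.1
  endloop
 endfacet
 facet normal 0.023 -0.880 -0.474
  outer loop
   vertex 1.8 2.5 0.6
   vertex 3.2 0.6 4.2
   vertex 0.0 1.0 3.3
  endloop
 endfacet
 facet normal 0.241 -0.817 -0.525
  outer loop
   vertex 1.8 2.5 0.6
   vertex 5.8 4.0 0.1
   vertex 3.2 0.6 4.2
  endloop
 endfacet
 facet normal -0.813 -0.066 -0.579
  outer loop
   vertex 1.8 2.5 0.6
   vertex 0.0 1.0 3.3
   vertex 0.7 2.9 2.1
  endloop
 endfacet
 facet normal -0.360 0.801 -0.478
  outer loop
   vertex 1.8 2.5 0.6
   vertex 0.7 2.9 2.1
   vertex 5.8 4.0 0.1
  endloop
 endfacet
 facet normal -0.236 -0.857 0.458
  outer loop
   vertex 3.3 1.0 5.0
   vertex 0.0 1.0 3.3
   vertex 3.2 0.6 4.2
  endloop
 endfacet
 facet normal 0.860 -0.491 0.138
  outer loop
   vertex 3.3 1.0 5.0
   vertex 3.2 0.6 4.2
   vertex 5.8 4.0 0.1
  endloop
 endfacet
 facet normal -0.557 0.580 0.594
  outer loop
   vertex 2.6 3.8 3.0
   vertex 0.7 2.9 2.1
   vertex 0.0 1.0 3.3
  endloop
 endfacet
 facet normal -0.507 0.827 0.244
  outer loop
   vertex 2.6 3.8 3.0
   vertex 4.7 5.0 3.3
   vertex 0.7 2.9 2.1
  endloop
 endfacet
 facet normal -0.406 0.462 0.789
  outer loop
   vertex 2.6 3.8 3.0
   vertex 0.0 1.0 3.3
   vertex 3.3 1.0 5.0
  endloop
 endfacet
 facet normal -0.383 0.472 0.794
  outer loop
   vertex 2.6 3.8 3.0
   vertex 3.3 1.0 5.0
   vertex 4.7 5.0 3.3
  endloop
 endfacet
 facet normal 0.928 -0.115 0.355
  outer loop
   vertex 4.3 3.0 3.7
   vertex 5.8 4.0 0.1
   vertex 4.7 5.0 3.3
  endloop
 endfacet
 facet normal 0.915 -0.256 0.310
  outer loop
   vertex 4.3 3.0 3.7
   vertex 3.3 1.0 5.0
   vertex 5.8 4.0 0.1
  endloop
 endfacet
 facet normal 0.831 -0.055 0.554
  outer loop
   vertex 4.3 3.0 3.7
   vertex 4.7 5.0 3.3
   vertex 3.3 1.0 5.0
  endloop
 endfacet
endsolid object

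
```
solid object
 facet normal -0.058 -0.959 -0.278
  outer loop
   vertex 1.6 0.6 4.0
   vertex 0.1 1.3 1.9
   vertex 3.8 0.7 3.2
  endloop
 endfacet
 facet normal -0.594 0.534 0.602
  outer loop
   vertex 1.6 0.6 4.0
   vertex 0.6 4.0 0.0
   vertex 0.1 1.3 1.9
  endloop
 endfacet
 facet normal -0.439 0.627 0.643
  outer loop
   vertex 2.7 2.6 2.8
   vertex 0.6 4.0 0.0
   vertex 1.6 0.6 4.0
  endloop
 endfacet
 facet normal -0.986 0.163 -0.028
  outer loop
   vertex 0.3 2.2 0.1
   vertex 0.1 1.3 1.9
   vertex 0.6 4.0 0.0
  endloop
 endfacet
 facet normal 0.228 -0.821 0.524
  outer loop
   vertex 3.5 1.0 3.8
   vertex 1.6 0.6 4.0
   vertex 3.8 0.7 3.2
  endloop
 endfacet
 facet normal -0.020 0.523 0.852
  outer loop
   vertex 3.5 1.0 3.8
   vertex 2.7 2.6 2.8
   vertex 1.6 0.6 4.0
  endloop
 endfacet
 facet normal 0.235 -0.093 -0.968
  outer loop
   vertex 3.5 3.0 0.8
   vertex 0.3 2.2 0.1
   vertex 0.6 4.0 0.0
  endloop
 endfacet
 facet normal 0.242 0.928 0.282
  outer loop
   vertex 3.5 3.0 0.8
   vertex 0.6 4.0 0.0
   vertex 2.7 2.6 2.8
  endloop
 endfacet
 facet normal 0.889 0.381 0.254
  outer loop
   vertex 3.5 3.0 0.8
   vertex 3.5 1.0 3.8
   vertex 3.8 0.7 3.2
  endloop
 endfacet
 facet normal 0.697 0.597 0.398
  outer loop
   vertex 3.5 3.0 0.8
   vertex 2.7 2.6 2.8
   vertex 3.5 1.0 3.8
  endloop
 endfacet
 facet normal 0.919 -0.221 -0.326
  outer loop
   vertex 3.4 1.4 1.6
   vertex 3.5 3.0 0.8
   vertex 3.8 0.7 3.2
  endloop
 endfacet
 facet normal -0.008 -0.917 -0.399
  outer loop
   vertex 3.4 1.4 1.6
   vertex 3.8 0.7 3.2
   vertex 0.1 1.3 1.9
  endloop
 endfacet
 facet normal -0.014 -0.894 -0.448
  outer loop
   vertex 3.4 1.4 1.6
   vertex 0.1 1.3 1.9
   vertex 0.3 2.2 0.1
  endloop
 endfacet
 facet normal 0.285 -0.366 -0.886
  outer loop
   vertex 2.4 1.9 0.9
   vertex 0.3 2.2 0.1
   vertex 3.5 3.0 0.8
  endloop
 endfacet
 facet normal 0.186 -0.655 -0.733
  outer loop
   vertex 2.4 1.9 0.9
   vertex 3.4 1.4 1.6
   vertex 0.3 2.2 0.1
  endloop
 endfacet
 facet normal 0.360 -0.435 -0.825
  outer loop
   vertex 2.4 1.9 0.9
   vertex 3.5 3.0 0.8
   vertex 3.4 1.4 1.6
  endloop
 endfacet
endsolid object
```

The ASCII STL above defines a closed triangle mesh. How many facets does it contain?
16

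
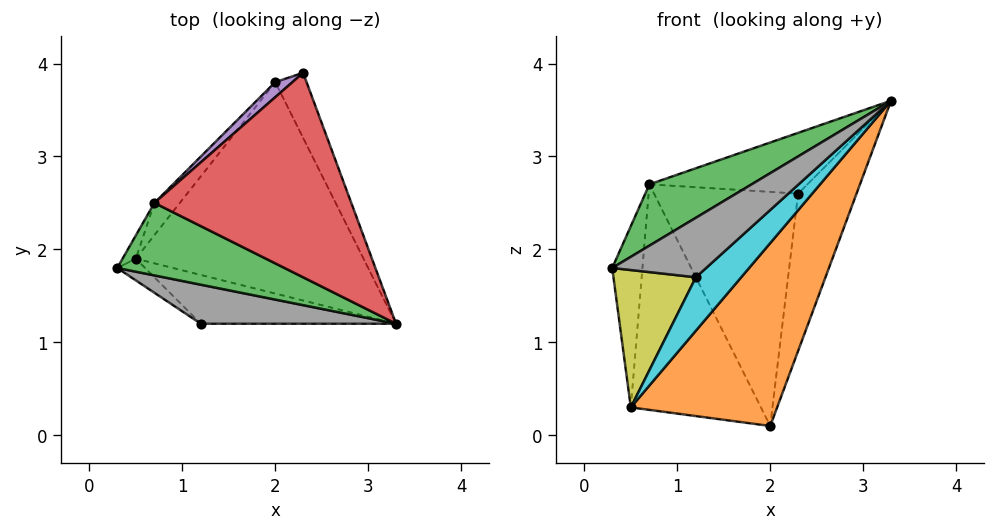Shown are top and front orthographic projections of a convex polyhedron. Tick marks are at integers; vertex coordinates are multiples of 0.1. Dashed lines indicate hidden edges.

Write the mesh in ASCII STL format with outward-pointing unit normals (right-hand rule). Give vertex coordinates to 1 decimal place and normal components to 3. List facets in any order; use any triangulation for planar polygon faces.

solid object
 facet normal 0.945 0.303 -0.125
  outer loop
   vertex 2.0 3.8 0.1
   vertex 2.3 3.9 2.6
   vertex 3.3 1.2 3.6
  endloop
 endfacet
 facet normal 0.588 -0.529 -0.612
  outer loop
   vertex 0.5 1.9 0.3
   vertex 2.0 3.8 0.1
   vertex 3.3 1.2 3.6
  endloop
 endfacet
 facet normal -0.506 -0.557 0.658
  outer loop
   vertex 0.7 2.5 2.7
   vertex 0.3 1.8 1.8
   vertex 3.3 1.2 3.6
  endloop
 endfacet
 facet normal -0.186 0.280 0.942
  outer loop
   vertex 0.7 2.5 2.7
   vertex 3.3 1.2 3.6
   vertex 2.3 3.9 2.6
  endloop
 endfacet
 facet normal -0.656 0.753 0.049
  outer loop
   vertex 0.7 2.5 2.7
   vertex 2.3 3.9 2.6
   vertex 2.0 3.8 0.1
  endloop
 endfacet
 facet normal -0.823 0.563 -0.072
  outer loop
   vertex 0.7 2.5 2.7
   vertex 0.5 1.9 0.3
   vertex 0.3 1.8 1.8
  endloop
 endfacet
 facet normal -0.786 0.612 -0.087
  outer loop
   vertex 0.7 2.5 2.7
   vertex 2.0 3.8 0.1
   vertex 0.5 1.9 0.3
  endloop
 endfacet
 facet normal -0.445 -0.749 0.491
  outer loop
   vertex 1.2 1.2 1.7
   vertex 3.3 1.2 3.6
   vertex 0.3 1.8 1.8
  endloop
 endfacet
 facet normal -0.560 -0.818 -0.129
  outer loop
   vertex 1.2 1.2 1.7
   vertex 0.3 1.8 1.8
   vertex 0.5 1.9 0.3
  endloop
 endfacet
 facet normal 0.521 -0.630 -0.576
  outer loop
   vertex 1.2 1.2 1.7
   vertex 0.5 1.9 0.3
   vertex 3.3 1.2 3.6
  endloop
 endfacet
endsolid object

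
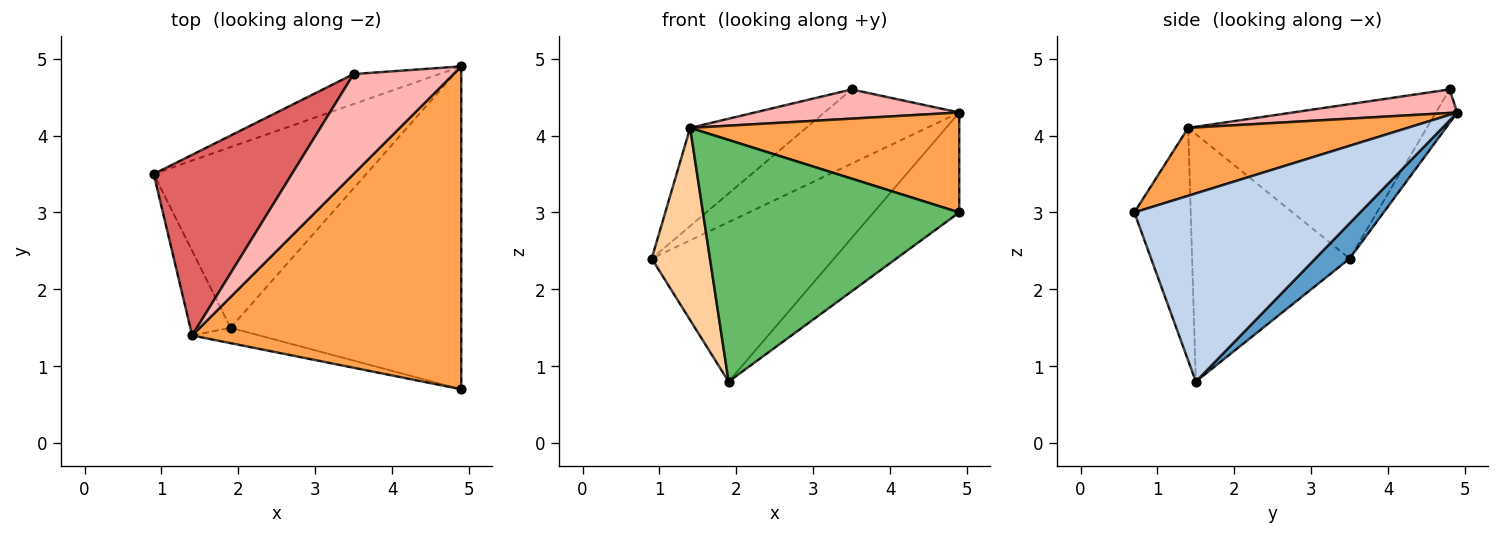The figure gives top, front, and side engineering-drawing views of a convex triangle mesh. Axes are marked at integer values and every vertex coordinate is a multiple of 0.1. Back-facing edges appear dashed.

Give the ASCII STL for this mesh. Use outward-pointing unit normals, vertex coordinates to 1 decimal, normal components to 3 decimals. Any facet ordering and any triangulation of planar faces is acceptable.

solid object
 facet normal 0.123 0.657 -0.744
  outer loop
   vertex 1.9 1.5 0.8
   vertex 0.9 3.5 2.4
   vertex 4.9 4.9 4.3
  endloop
 endfacet
 facet normal 0.615 0.233 -0.753
  outer loop
   vertex 1.9 1.5 0.8
   vertex 4.9 4.9 4.3
   vertex 4.9 0.7 3.0
  endloop
 endfacet
 facet normal 0.234 -0.287 0.929
  outer loop
   vertex 1.4 1.4 4.1
   vertex 4.9 0.7 3.0
   vertex 4.9 4.9 4.3
  endloop
 endfacet
 facet normal -0.927 -0.343 -0.151
  outer loop
   vertex 1.4 1.4 4.1
   vertex 0.9 3.5 2.4
   vertex 1.9 1.5 0.8
  endloop
 endfacet
 facet normal -0.214 -0.975 -0.062
  outer loop
   vertex 1.4 1.4 4.1
   vertex 1.9 1.5 0.8
   vertex 4.9 0.7 3.0
  endloop
 endfacet
 facet normal -0.145 0.917 -0.371
  outer loop
   vertex 3.5 4.8 4.6
   vertex 4.9 4.9 4.3
   vertex 0.9 3.5 2.4
  endloop
 endfacet
 facet normal -0.701 0.341 0.627
  outer loop
   vertex 3.5 4.8 4.6
   vertex 0.9 3.5 2.4
   vertex 1.4 1.4 4.1
  endloop
 endfacet
 facet normal 0.220 -0.274 0.936
  outer loop
   vertex 3.5 4.8 4.6
   vertex 1.4 1.4 4.1
   vertex 4.9 4.9 4.3
  endloop
 endfacet
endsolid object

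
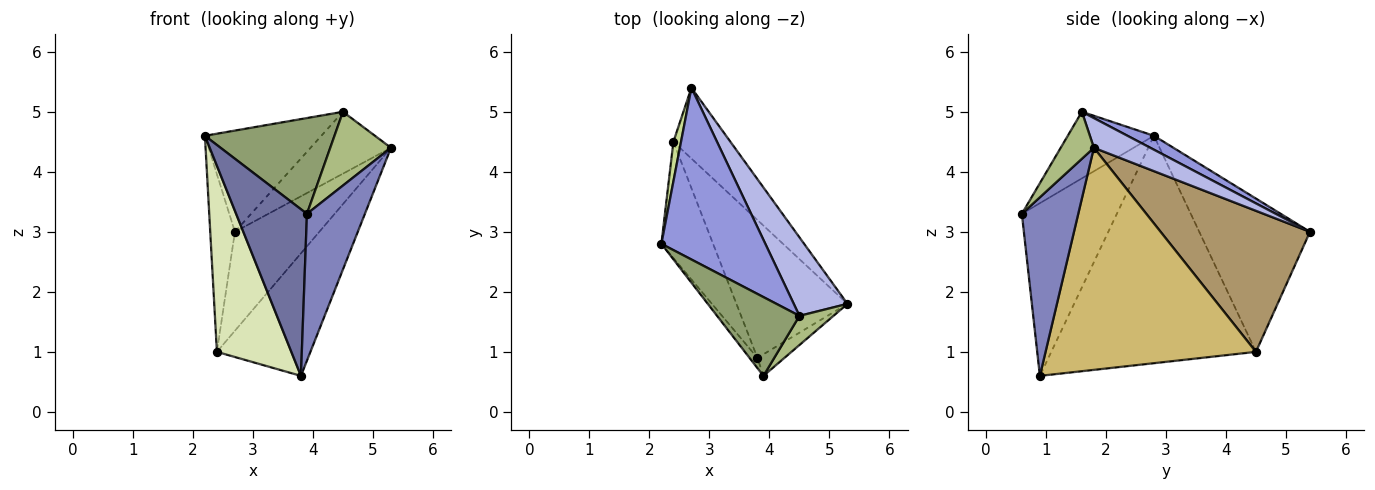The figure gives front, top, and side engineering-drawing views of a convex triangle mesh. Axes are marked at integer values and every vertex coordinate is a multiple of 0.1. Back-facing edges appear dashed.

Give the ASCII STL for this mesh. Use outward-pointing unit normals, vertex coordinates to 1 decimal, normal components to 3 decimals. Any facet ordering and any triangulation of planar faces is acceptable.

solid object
 facet normal -0.801 -0.597 -0.037
  outer loop
   vertex 3.9 0.6 3.3
   vertex 2.2 2.8 4.6
   vertex 3.8 0.9 0.6
  endloop
 endfacet
 facet normal 0.693 -0.713 -0.105
  outer loop
   vertex 3.9 0.6 3.3
   vertex 3.8 0.9 0.6
   vertex 5.3 1.8 4.4
  endloop
 endfacet
 facet normal 0.114 0.505 0.856
  outer loop
   vertex 4.5 1.6 5.0
   vertex 2.7 5.4 3.0
   vertex 2.2 2.8 4.6
  endloop
 endfacet
 facet normal 0.398 0.568 0.720
  outer loop
   vertex 4.5 1.6 5.0
   vertex 5.3 1.8 4.4
   vertex 2.7 5.4 3.0
  endloop
 endfacet
 facet normal -0.457 -0.687 0.565
  outer loop
   vertex 4.5 1.6 5.0
   vertex 2.2 2.8 4.6
   vertex 3.9 0.6 3.3
  endloop
 endfacet
 facet normal 0.453 -0.829 0.328
  outer loop
   vertex 4.5 1.6 5.0
   vertex 3.9 0.6 3.3
   vertex 5.3 1.8 4.4
  endloop
 endfacet
 facet normal -0.975 0.217 0.048
  outer loop
   vertex 2.4 4.5 1.0
   vertex 2.2 2.8 4.6
   vertex 2.7 5.4 3.0
  endloop
 endfacet
 facet normal -0.919 -0.334 -0.209
  outer loop
   vertex 2.4 4.5 1.0
   vertex 3.8 0.9 0.6
   vertex 2.2 2.8 4.6
  endloop
 endfacet
 facet normal 0.821 0.464 -0.332
  outer loop
   vertex 2.4 4.5 1.0
   vertex 2.7 5.4 3.0
   vertex 5.3 1.8 4.4
  endloop
 endfacet
 facet normal 0.831 0.369 -0.416
  outer loop
   vertex 2.4 4.5 1.0
   vertex 5.3 1.8 4.4
   vertex 3.8 0.9 0.6
  endloop
 endfacet
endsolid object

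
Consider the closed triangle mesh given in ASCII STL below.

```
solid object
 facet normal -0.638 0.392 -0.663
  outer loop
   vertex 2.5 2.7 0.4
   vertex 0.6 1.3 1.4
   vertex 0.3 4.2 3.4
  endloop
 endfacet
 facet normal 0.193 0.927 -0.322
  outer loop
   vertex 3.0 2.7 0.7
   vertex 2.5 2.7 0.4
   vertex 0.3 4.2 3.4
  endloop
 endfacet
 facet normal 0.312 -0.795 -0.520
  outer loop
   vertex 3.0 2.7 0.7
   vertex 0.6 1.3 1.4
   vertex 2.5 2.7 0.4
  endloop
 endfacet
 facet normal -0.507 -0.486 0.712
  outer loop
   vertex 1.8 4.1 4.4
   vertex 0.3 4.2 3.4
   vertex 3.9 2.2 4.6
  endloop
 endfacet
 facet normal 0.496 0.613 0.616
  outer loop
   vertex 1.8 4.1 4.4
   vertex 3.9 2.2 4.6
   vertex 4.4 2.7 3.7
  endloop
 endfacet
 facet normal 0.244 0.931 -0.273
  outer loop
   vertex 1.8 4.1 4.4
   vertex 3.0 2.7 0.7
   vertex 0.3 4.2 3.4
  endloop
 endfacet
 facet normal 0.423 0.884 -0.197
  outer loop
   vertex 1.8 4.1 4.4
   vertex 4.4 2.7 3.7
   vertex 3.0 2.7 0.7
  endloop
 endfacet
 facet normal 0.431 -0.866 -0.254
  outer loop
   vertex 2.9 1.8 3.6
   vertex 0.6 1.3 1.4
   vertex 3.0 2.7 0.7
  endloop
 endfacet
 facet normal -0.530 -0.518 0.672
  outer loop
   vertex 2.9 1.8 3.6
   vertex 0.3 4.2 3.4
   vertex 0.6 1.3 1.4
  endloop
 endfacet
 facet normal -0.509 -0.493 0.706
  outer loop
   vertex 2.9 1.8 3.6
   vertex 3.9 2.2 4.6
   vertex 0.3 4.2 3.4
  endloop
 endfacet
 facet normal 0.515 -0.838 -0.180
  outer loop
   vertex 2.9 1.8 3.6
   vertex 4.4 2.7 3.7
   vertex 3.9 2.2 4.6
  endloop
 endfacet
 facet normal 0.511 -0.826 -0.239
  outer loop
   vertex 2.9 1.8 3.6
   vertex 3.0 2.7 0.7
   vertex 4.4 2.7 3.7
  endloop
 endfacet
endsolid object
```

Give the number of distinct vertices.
8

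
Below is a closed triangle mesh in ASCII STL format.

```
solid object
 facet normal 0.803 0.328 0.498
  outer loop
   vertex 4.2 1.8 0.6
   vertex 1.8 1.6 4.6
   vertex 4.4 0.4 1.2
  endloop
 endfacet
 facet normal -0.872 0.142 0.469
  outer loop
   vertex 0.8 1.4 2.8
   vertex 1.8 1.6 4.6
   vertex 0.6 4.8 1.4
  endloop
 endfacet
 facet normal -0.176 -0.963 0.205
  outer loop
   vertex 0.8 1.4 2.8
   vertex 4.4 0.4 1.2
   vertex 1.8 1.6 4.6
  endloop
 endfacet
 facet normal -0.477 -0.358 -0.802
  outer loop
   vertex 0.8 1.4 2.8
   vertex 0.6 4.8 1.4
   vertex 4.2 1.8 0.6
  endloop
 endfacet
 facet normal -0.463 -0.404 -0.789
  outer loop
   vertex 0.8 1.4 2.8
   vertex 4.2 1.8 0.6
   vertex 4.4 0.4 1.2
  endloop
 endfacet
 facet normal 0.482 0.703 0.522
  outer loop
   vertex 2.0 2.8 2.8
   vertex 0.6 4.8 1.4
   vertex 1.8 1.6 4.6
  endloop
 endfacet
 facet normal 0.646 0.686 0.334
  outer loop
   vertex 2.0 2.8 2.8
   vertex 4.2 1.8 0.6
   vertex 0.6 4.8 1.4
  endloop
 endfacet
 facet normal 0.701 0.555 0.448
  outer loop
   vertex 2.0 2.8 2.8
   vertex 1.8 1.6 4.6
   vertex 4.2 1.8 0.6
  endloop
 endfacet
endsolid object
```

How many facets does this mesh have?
8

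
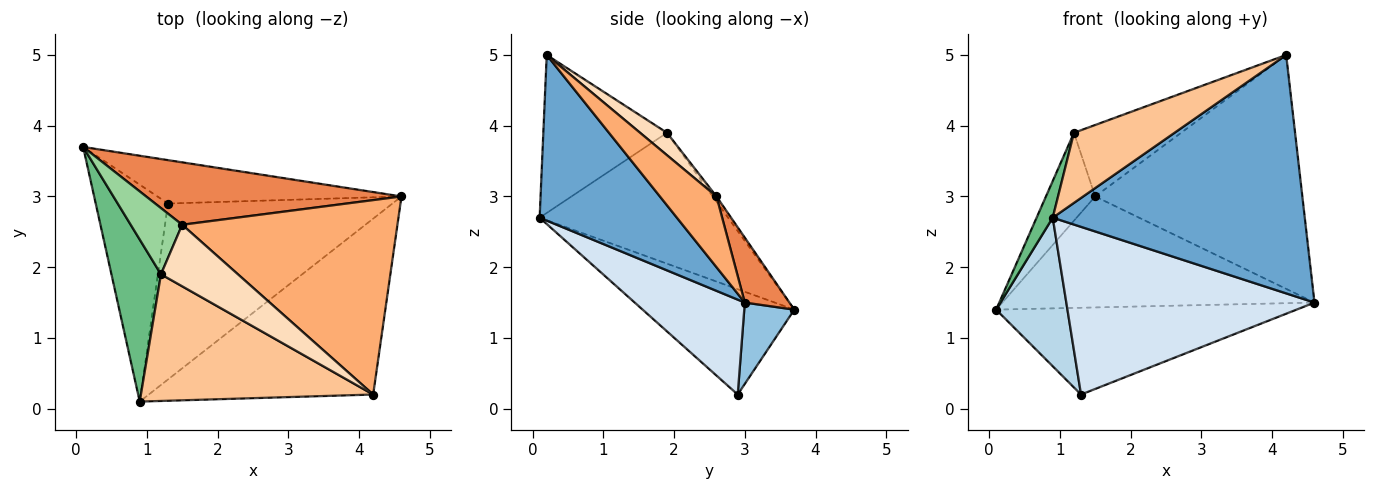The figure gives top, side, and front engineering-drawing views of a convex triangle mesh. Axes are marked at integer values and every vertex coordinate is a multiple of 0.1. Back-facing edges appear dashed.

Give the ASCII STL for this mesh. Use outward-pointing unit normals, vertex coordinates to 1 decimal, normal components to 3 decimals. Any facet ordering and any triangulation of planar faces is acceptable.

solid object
 facet normal 0.401 -0.737 -0.544
  outer loop
   vertex 4.2 0.2 5.0
   vertex 0.9 0.1 2.7
   vertex 4.6 3.0 1.5
  endloop
 endfacet
 facet normal 0.147 0.885 -0.442
  outer loop
   vertex 1.3 2.9 0.2
   vertex 0.1 3.7 1.4
   vertex 4.6 3.0 1.5
  endloop
 endfacet
 facet normal -0.769 -0.361 -0.528
  outer loop
   vertex 1.3 2.9 0.2
   vertex 0.9 0.1 2.7
   vertex 0.1 3.7 1.4
  endloop
 endfacet
 facet normal 0.293 -0.660 -0.692
  outer loop
   vertex 1.3 2.9 0.2
   vertex 4.6 3.0 1.5
   vertex 0.9 0.1 2.7
  endloop
 endfacet
 facet normal 0.124 0.865 0.486
  outer loop
   vertex 1.5 2.6 3.0
   vertex 4.6 3.0 1.5
   vertex 0.1 3.7 1.4
  endloop
 endfacet
 facet normal 0.206 0.753 0.626
  outer loop
   vertex 1.5 2.6 3.0
   vertex 4.2 0.2 5.0
   vertex 4.6 3.0 1.5
  endloop
 endfacet
 facet normal -0.511 -0.416 0.752
  outer loop
   vertex 1.2 1.9 3.9
   vertex 0.9 0.1 2.7
   vertex 4.2 0.2 5.0
  endloop
 endfacet
 facet normal 0.187 0.744 0.641
  outer loop
   vertex 1.2 1.9 3.9
   vertex 4.2 0.2 5.0
   vertex 1.5 2.6 3.0
  endloop
 endfacet
 facet normal -0.932 -0.080 0.353
  outer loop
   vertex 1.2 1.9 3.9
   vertex 0.1 3.7 1.4
   vertex 0.9 0.1 2.7
  endloop
 endfacet
 facet normal -0.060 0.797 0.600
  outer loop
   vertex 1.2 1.9 3.9
   vertex 1.5 2.6 3.0
   vertex 0.1 3.7 1.4
  endloop
 endfacet
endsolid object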